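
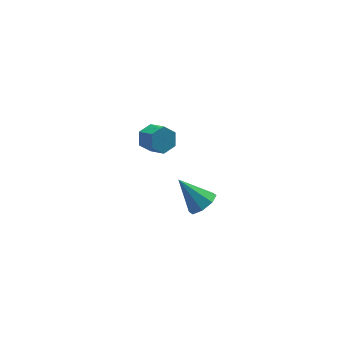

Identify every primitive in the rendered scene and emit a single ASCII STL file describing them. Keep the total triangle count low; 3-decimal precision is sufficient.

solid 
facet normal -0.337 0.777 -0.532
outer loop
vertex 0.792 3.953 -4.749
vertex 0.235 4.084 -4.204
vertex 0.94 4.434 -4.14
endloop
endfacet
facet normal 0.923 0.160 -0.351
outer loop
vertex 0.792 3.953 -4.749
vertex 0.94 4.434 -4.14
vertex 1.203 3.005 -4.1
endloop
endfacet
facet normal 0.923 0.160 -0.351
outer loop
vertex 1.203 3.005 -4.1
vertex 0.94 4.434 -4.14
vertex 1.351 3.486 -3.491
endloop
endfacet
facet normal 0.336 -0.777 0.532
outer loop
vertex 1.203 3.005 -4.1
vertex 1.351 3.486 -3.491
vertex 0.645 3.136 -3.556
endloop
endfacet
facet normal -0.337 0.777 -0.532
outer loop
vertex 0.94 4.434 -4.14
vertex 0.235 4.084 -4.204
vertex 0.383 4.565 -3.595
endloop
endfacet
facet normal 0.624 0.607 0.492
outer loop
vertex 0.94 4.434 -4.14
vertex 0.383 4.565 -3.595
vertex 1.351 3.486 -3.491
endloop
endfacet
facet normal 0.623 0.607 0.493
outer loop
vertex 1.351 3.486 -3.491
vertex 0.383 4.565 -3.595
vertex 0.793 3.617 -2.947
endloop
endfacet
facet normal 0.336 -0.777 0.532
outer loop
vertex 1.351 3.486 -3.491
vertex 0.793 3.617 -2.947
vertex 0.645 3.136 -3.556
endloop
endfacet
facet normal -0.336 0.777 -0.532
outer loop
vertex 0.383 4.565 -3.595
vertex 0.235 4.084 -4.204
vertex -0.323 4.215 -3.66
endloop
endfacet
facet normal -0.299 0.447 0.843
outer loop
vertex 0.383 4.565 -3.595
vertex -0.323 4.215 -3.66
vertex 0.793 3.617 -2.947
endloop
endfacet
facet normal -0.299 0.448 0.843
outer loop
vertex 0.793 3.617 -2.947
vertex -0.323 4.215 -3.66
vertex 0.088 3.267 -3.011
endloop
endfacet
facet normal 0.337 -0.777 0.532
outer loop
vertex 0.793 3.617 -2.947
vertex 0.088 3.267 -3.011
vertex 0.645 3.136 -3.556
endloop
endfacet
facet normal -0.336 0.777 -0.532
outer loop
vertex -0.323 4.215 -3.66
vertex 0.235 4.084 -4.204
vertex -0.471 3.734 -4.269
endloop
endfacet
facet normal -0.923 -0.160 0.351
outer loop
vertex -0.323 4.215 -3.66
vertex -0.471 3.734 -4.269
vertex 0.088 3.267 -3.011
endloop
endfacet
facet normal -0.923 -0.160 0.351
outer loop
vertex 0.088 3.267 -3.011
vertex -0.471 3.734 -4.269
vertex -0.06 2.786 -3.62
endloop
endfacet
facet normal 0.337 -0.777 0.532
outer loop
vertex 0.088 3.267 -3.011
vertex -0.06 2.786 -3.62
vertex 0.645 3.136 -3.556
endloop
endfacet
facet normal -0.336 0.777 -0.532
outer loop
vertex -0.471 3.734 -4.269
vertex 0.235 4.084 -4.204
vertex 0.087 3.603 -4.813
endloop
endfacet
facet normal -0.623 -0.607 -0.493
outer loop
vertex -0.471 3.734 -4.269
vertex 0.087 3.603 -4.813
vertex -0.06 2.786 -3.62
endloop
endfacet
facet normal -0.624 -0.607 -0.492
outer loop
vertex -0.06 2.786 -3.62
vertex 0.087 3.603 -4.813
vertex 0.497 2.655 -4.165
endloop
endfacet
facet normal 0.337 -0.777 0.532
outer loop
vertex -0.06 2.786 -3.62
vertex 0.497 2.655 -4.165
vertex 0.645 3.136 -3.556
endloop
endfacet
facet normal -0.337 0.777 -0.532
outer loop
vertex 0.087 3.603 -4.813
vertex 0.235 4.084 -4.204
vertex 0.792 3.953 -4.749
endloop
endfacet
facet normal 0.299 -0.447 -0.843
outer loop
vertex 0.087 3.603 -4.813
vertex 0.792 3.953 -4.749
vertex 0.497 2.655 -4.165
endloop
endfacet
facet normal 0.299 -0.447 -0.843
outer loop
vertex 0.497 2.655 -4.165
vertex 0.792 3.953 -4.749
vertex 1.203 3.005 -4.1
endloop
endfacet
facet normal 0.336 -0.777 0.532
outer loop
vertex 0.497 2.655 -4.165
vertex 1.203 3.005 -4.1
vertex 0.645 3.136 -3.556
endloop
endfacet
facet normal 0.505 -0.484 -0.714
outer loop
vertex 1.402 -2.335 -2.392
vertex 0.759 -2.83 -2.511
vertex 1.004 -2.113 -2.824
endloop
endfacet
facet normal 0.346 0.925 0.156
outer loop
vertex 1.402 -2.335 -2.392
vertex 1.004 -2.113 -2.824
vertex -0.159 -1.95 -1.209
endloop
endfacet
facet normal 0.504 -0.484 -0.715
outer loop
vertex 1.004 -2.113 -2.824
vertex 0.759 -2.83 -2.511
vertex 0.462 -2.311 -3.072
endloop
endfacet
facet normal -0.226 0.940 -0.257
outer loop
vertex 1.004 -2.113 -2.824
vertex 0.462 -2.311 -3.072
vertex -0.159 -1.95 -1.209
endloop
endfacet
facet normal 0.504 -0.484 -0.715
outer loop
vertex 0.462 -2.311 -3.072
vertex 0.759 -2.83 -2.511
vertex 0.095 -2.813 -2.991
endloop
endfacet
facet normal -0.780 0.512 -0.359
outer loop
vertex 0.462 -2.311 -3.072
vertex 0.095 -2.813 -2.991
vertex -0.159 -1.95 -1.209
endloop
endfacet
facet normal 0.504 -0.485 -0.715
outer loop
vertex 0.095 -2.813 -2.991
vertex 0.759 -2.83 -2.511
vertex 0.116 -3.325 -2.629
endloop
endfacet
facet normal -0.990 -0.105 -0.091
outer loop
vertex 0.095 -2.813 -2.991
vertex 0.116 -3.325 -2.629
vertex -0.159 -1.95 -1.209
endloop
endfacet
facet normal 0.504 -0.484 -0.716
outer loop
vertex 0.116 -3.325 -2.629
vertex 0.759 -2.83 -2.511
vertex 0.514 -3.548 -2.198
endloop
endfacet
facet normal -0.735 -0.553 0.393
outer loop
vertex 0.116 -3.325 -2.629
vertex 0.514 -3.548 -2.198
vertex -0.159 -1.95 -1.209
endloop
endfacet
facet normal 0.504 -0.484 -0.715
outer loop
vertex 0.514 -3.548 -2.198
vertex 0.759 -2.83 -2.511
vertex 1.056 -3.35 -1.95
endloop
endfacet
facet normal -0.162 -0.568 0.807
outer loop
vertex 0.514 -3.548 -2.198
vertex 1.056 -3.35 -1.95
vertex -0.159 -1.95 -1.209
endloop
endfacet
facet normal 0.504 -0.484 -0.715
outer loop
vertex 1.056 -3.35 -1.95
vertex 0.759 -2.83 -2.511
vertex 1.423 -2.848 -2.031
endloop
endfacet
facet normal 0.393 -0.140 0.909
outer loop
vertex 1.056 -3.35 -1.95
vertex 1.423 -2.848 -2.031
vertex -0.159 -1.95 -1.209
endloop
endfacet
facet normal 0.504 -0.483 -0.716
outer loop
vertex 1.423 -2.848 -2.031
vertex 0.759 -2.83 -2.511
vertex 1.402 -2.335 -2.392
endloop
endfacet
facet normal 0.603 0.476 0.641
outer loop
vertex 1.423 -2.848 -2.031
vertex 1.402 -2.335 -2.392
vertex -0.159 -1.95 -1.209
endloop
endfacet

endsolid


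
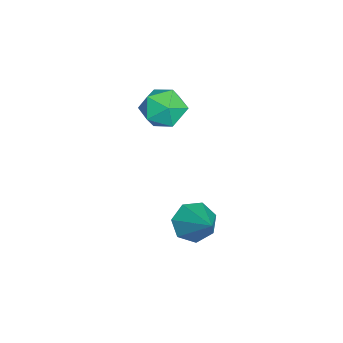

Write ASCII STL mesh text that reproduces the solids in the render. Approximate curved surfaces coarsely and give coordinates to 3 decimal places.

solid 
facet normal -0.451 0.764 0.461
outer loop
vertex -2.394 1.286 3.03
vertex -3.412 0.748 2.926
vertex -2.757 0.57 3.863
endloop
endfacet
facet normal 0.221 0.690 0.689
outer loop
vertex -2.394 1.286 3.03
vertex -2.757 0.57 3.863
vertex -1.65 0.552 3.526
endloop
endfacet
facet normal 0.653 0.747 0.125
outer loop
vertex -2.394 1.286 3.03
vertex -1.65 0.552 3.526
vertex -1.622 0.719 2.382
endloop
endfacet
facet normal 0.249 0.856 -0.452
outer loop
vertex -2.394 1.286 3.03
vertex -1.622 0.719 2.382
vertex -2.711 0.84 2.011
endloop
endfacet
facet normal -0.433 0.867 -0.245
outer loop
vertex -2.394 1.286 3.03
vertex -2.711 0.84 2.011
vertex -3.412 0.748 2.926
endloop
endfacet
facet normal 0.292 0.031 0.956
outer loop
vertex -1.65 0.552 3.526
vertex -2.757 0.57 3.863
vertex -2.209 -0.44 3.729
endloop
endfacet
facet normal -0.796 0.152 0.586
outer loop
vertex -2.757 0.57 3.863
vertex -3.412 0.748 2.926
vertex -3.298 -0.319 3.358
endloop
endfacet
facet normal -0.768 0.319 -0.556
outer loop
vertex -3.412 0.748 2.926
vertex -2.711 0.84 2.011
vertex -3.27 -0.152 2.214
endloop
endfacet
facet normal 0.337 0.301 -0.892
outer loop
vertex -2.711 0.84 2.011
vertex -1.622 0.719 2.382
vertex -2.163 -0.17 1.877
endloop
endfacet
facet normal 0.992 0.123 0.042
outer loop
vertex -1.622 0.719 2.382
vertex -1.65 0.552 3.526
vertex -1.508 -0.348 2.814
endloop
endfacet
facet normal -0.249 -0.856 0.452
outer loop
vertex -2.526 -0.886 2.71
vertex -2.209 -0.44 3.729
vertex -3.298 -0.319 3.358
endloop
endfacet
facet normal -0.653 -0.747 -0.125
outer loop
vertex -2.526 -0.886 2.71
vertex -3.298 -0.319 3.358
vertex -3.27 -0.152 2.214
endloop
endfacet
facet normal -0.221 -0.690 -0.689
outer loop
vertex -2.526 -0.886 2.71
vertex -3.27 -0.152 2.214
vertex -2.163 -0.17 1.877
endloop
endfacet
facet normal 0.451 -0.764 -0.461
outer loop
vertex -2.526 -0.886 2.71
vertex -2.163 -0.17 1.877
vertex -1.508 -0.348 2.814
endloop
endfacet
facet normal 0.433 -0.867 0.245
outer loop
vertex -2.526 -0.886 2.71
vertex -1.508 -0.348 2.814
vertex -2.209 -0.44 3.729
endloop
endfacet
facet normal -0.337 -0.301 0.892
outer loop
vertex -3.298 -0.319 3.358
vertex -2.209 -0.44 3.729
vertex -2.757 0.57 3.863
endloop
endfacet
facet normal -0.992 -0.123 -0.042
outer loop
vertex -3.27 -0.152 2.214
vertex -3.298 -0.319 3.358
vertex -3.412 0.748 2.926
endloop
endfacet
facet normal -0.292 -0.031 -0.956
outer loop
vertex -2.163 -0.17 1.877
vertex -3.27 -0.152 2.214
vertex -2.711 0.84 2.011
endloop
endfacet
facet normal 0.796 -0.152 -0.586
outer loop
vertex -1.508 -0.348 2.814
vertex -2.163 -0.17 1.877
vertex -1.622 0.719 2.382
endloop
endfacet
facet normal 0.768 -0.319 0.556
outer loop
vertex -2.209 -0.44 3.729
vertex -1.508 -0.348 2.814
vertex -1.65 0.552 3.526
endloop
endfacet
facet normal -0.693 -0.444 -0.568
outer loop
vertex 0.873 1.269 -2.758
vertex 0.142 1.884 -2.346
vertex 0.728 2.048 -3.19
endloop
endfacet
facet normal 0.924 -0.039 -0.380
outer loop
vertex 0.873 1.269 -2.758
vertex 0.728 2.048 -3.19
vertex 1.598 2.816 -1.154
endloop
endfacet
facet normal -0.694 -0.443 -0.568
outer loop
vertex 0.728 2.048 -3.19
vertex 0.142 1.884 -2.346
vertex 0.142 2.704 -2.986
endloop
endfacet
facet normal 0.568 0.660 -0.492
outer loop
vertex 0.728 2.048 -3.19
vertex 0.142 2.704 -2.986
vertex 1.598 2.816 -1.154
endloop
endfacet
facet normal -0.693 -0.444 -0.569
outer loop
vertex 0.142 2.704 -2.986
vertex 0.142 1.884 -2.346
vertex -0.444 2.741 -2.301
endloop
endfacet
facet normal -0.004 0.998 -0.058
outer loop
vertex 0.142 2.704 -2.986
vertex -0.444 2.741 -2.301
vertex 1.598 2.816 -1.154
endloop
endfacet
facet normal -0.693 -0.444 -0.568
outer loop
vertex -0.444 2.741 -2.301
vertex 0.142 1.884 -2.346
vertex -0.588 2.134 -1.65
endloop
endfacet
facet normal -0.359 0.721 0.593
outer loop
vertex -0.444 2.741 -2.301
vertex -0.588 2.134 -1.65
vertex 1.598 2.816 -1.154
endloop
endfacet
facet normal -0.693 -0.444 -0.568
outer loop
vertex -0.588 2.134 -1.65
vertex 0.142 1.884 -2.346
vertex -0.182 1.338 -1.523
endloop
endfacet
facet normal -0.232 0.037 0.972
outer loop
vertex -0.588 2.134 -1.65
vertex -0.182 1.338 -1.523
vertex 1.598 2.816 -1.154
endloop
endfacet
facet normal -0.693 -0.444 -0.568
outer loop
vertex -0.182 1.338 -1.523
vertex 0.142 1.884 -2.346
vertex 0.468 0.953 -2.016
endloop
endfacet
facet normal 0.283 -0.539 0.794
outer loop
vertex -0.182 1.338 -1.523
vertex 0.468 0.953 -2.016
vertex 1.598 2.816 -1.154
endloop
endfacet
facet normal -0.693 -0.444 -0.568
outer loop
vertex 0.468 0.953 -2.016
vertex 0.142 1.884 -2.346
vertex 0.873 1.269 -2.758
endloop
endfacet
facet normal 0.797 -0.572 0.192
outer loop
vertex 0.468 0.953 -2.016
vertex 0.873 1.269 -2.758
vertex 1.598 2.816 -1.154
endloop
endfacet

endsolid


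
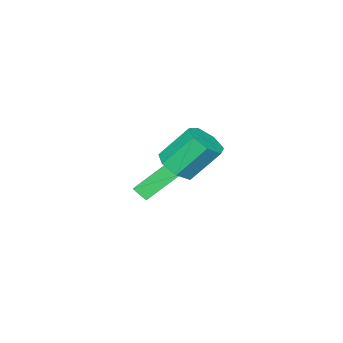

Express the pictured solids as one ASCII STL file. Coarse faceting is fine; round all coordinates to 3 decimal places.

solid 
facet normal -0.633 0.413 0.654
outer loop
vertex -3.511 -0.326 0.272
vertex -2.485 0.377 0.821
vertex -3.65 0.281 -0.246
endloop
endfacet
facet normal -0.754 -0.518 -0.404
outer loop
vertex -2.395 -0.537 -1.541
vertex -3.511 -0.326 0.272
vertex -3.65 0.281 -0.246
endloop
endfacet
facet normal -0.633 0.413 0.654
outer loop
vertex -3.65 0.281 -0.246
vertex -2.485 0.377 0.821
vertex -2.623 0.984 0.304
endloop
endfacet
facet normal -0.171 0.750 -0.639
outer loop
vertex -2.623 0.984 0.304
vertex -2.395 -0.537 -1.541
vertex -3.65 0.281 -0.246
endloop
endfacet
facet normal 0.171 -0.749 0.639
outer loop
vertex -3.511 -0.326 0.272
vertex -1.23 -0.441 -0.474
vertex -2.485 0.377 0.821
endloop
endfacet
facet normal -0.755 -0.516 -0.405
outer loop
vertex -2.257 -1.144 -1.024
vertex -3.511 -0.326 0.272
vertex -2.395 -0.537 -1.541
endloop
endfacet
facet normal 0.171 -0.750 0.639
outer loop
vertex -2.257 -1.144 -1.024
vertex -1.23 -0.441 -0.474
vertex -3.511 -0.326 0.272
endloop
endfacet
facet normal 0.755 0.516 0.405
outer loop
vertex -2.485 0.377 0.821
vertex -1.23 -0.441 -0.474
vertex -2.623 0.984 0.304
endloop
endfacet
facet normal -0.172 0.750 -0.639
outer loop
vertex -1.369 0.166 -0.992
vertex -2.395 -0.537 -1.541
vertex -2.623 0.984 0.304
endloop
endfacet
facet normal 0.755 0.517 0.404
outer loop
vertex -2.623 0.984 0.304
vertex -1.23 -0.441 -0.474
vertex -1.369 0.166 -0.992
endloop
endfacet
facet normal 0.633 -0.413 -0.654
outer loop
vertex -1.369 0.166 -0.992
vertex -2.257 -1.144 -1.024
vertex -2.395 -0.537 -1.541
endloop
endfacet
facet normal 0.633 -0.413 -0.654
outer loop
vertex -1.23 -0.441 -0.474
vertex -2.257 -1.144 -1.024
vertex -1.369 0.166 -0.992
endloop
endfacet
facet normal 0.425 -0.473 -0.772
outer loop
vertex 1.538 3.512 3.648
vertex 0.773 3.563 3.196
vertex 1.448 4.143 3.212
endloop
endfacet
facet normal 0.898 0.330 0.292
outer loop
vertex 1.538 3.512 3.648
vertex 1.448 4.143 3.212
vertex 0.752 4.386 5.076
endloop
endfacet
facet normal 0.898 0.330 0.292
outer loop
vertex 0.752 4.386 5.076
vertex 1.448 4.143 3.212
vertex 0.662 5.017 4.641
endloop
endfacet
facet normal -0.425 0.472 0.772
outer loop
vertex 0.752 4.386 5.076
vertex 0.662 5.017 4.641
vertex -0.013 4.437 4.624
endloop
endfacet
facet normal 0.425 -0.473 -0.772
outer loop
vertex 1.448 4.143 3.212
vertex 0.773 3.563 3.196
vertex 0.85 4.337 2.764
endloop
endfacet
facet normal 0.468 0.845 -0.259
outer loop
vertex 1.448 4.143 3.212
vertex 0.85 4.337 2.764
vertex 0.662 5.017 4.641
endloop
endfacet
facet normal 0.470 0.844 -0.259
outer loop
vertex 0.662 5.017 4.641
vertex 0.85 4.337 2.764
vertex 0.064 5.212 4.192
endloop
endfacet
facet normal -0.425 0.473 0.772
outer loop
vertex 0.662 5.017 4.641
vertex 0.064 5.212 4.192
vertex -0.013 4.437 4.624
endloop
endfacet
facet normal 0.425 -0.473 -0.772
outer loop
vertex 0.85 4.337 2.764
vertex 0.773 3.563 3.196
vertex 0.194 3.949 2.641
endloop
endfacet
facet normal -0.313 0.724 -0.615
outer loop
vertex 0.85 4.337 2.764
vertex 0.194 3.949 2.641
vertex 0.064 5.212 4.192
endloop
endfacet
facet normal -0.314 0.723 -0.615
outer loop
vertex 0.064 5.212 4.192
vertex 0.194 3.949 2.641
vertex -0.592 4.823 4.069
endloop
endfacet
facet normal -0.425 0.473 0.772
outer loop
vertex 0.064 5.212 4.192
vertex -0.592 4.823 4.069
vertex -0.013 4.437 4.624
endloop
endfacet
facet normal 0.425 -0.473 -0.772
outer loop
vertex 0.194 3.949 2.641
vertex 0.773 3.563 3.196
vertex -0.026 3.27 2.936
endloop
endfacet
facet normal -0.859 0.058 -0.508
outer loop
vertex 0.194 3.949 2.641
vertex -0.026 3.27 2.936
vertex -0.592 4.823 4.069
endloop
endfacet
facet normal -0.859 0.058 -0.508
outer loop
vertex -0.592 4.823 4.069
vertex -0.026 3.27 2.936
vertex -0.812 4.144 4.364
endloop
endfacet
facet normal -0.425 0.473 0.772
outer loop
vertex -0.592 4.823 4.069
vertex -0.812 4.144 4.364
vertex -0.013 4.437 4.624
endloop
endfacet
facet normal 0.424 -0.472 -0.773
outer loop
vertex -0.026 3.27 2.936
vertex 0.773 3.563 3.196
vertex 0.356 2.811 3.426
endloop
endfacet
facet normal -0.759 -0.651 -0.019
outer loop
vertex -0.026 3.27 2.936
vertex 0.356 2.811 3.426
vertex -0.812 4.144 4.364
endloop
endfacet
facet normal -0.759 -0.651 -0.019
outer loop
vertex -0.812 4.144 4.364
vertex 0.356 2.811 3.426
vertex -0.43 3.685 4.855
endloop
endfacet
facet normal -0.425 0.473 0.772
outer loop
vertex -0.812 4.144 4.364
vertex -0.43 3.685 4.855
vertex -0.013 4.437 4.624
endloop
endfacet
facet normal 0.425 -0.472 -0.772
outer loop
vertex 0.356 2.811 3.426
vertex 0.773 3.563 3.196
vertex 1.052 2.919 3.743
endloop
endfacet
facet normal -0.086 -0.870 0.485
outer loop
vertex 0.356 2.811 3.426
vertex 1.052 2.919 3.743
vertex -0.43 3.685 4.855
endloop
endfacet
facet normal -0.086 -0.870 0.485
outer loop
vertex -0.43 3.685 4.855
vertex 1.052 2.919 3.743
vertex 0.266 3.793 5.172
endloop
endfacet
facet normal -0.425 0.473 0.772
outer loop
vertex -0.43 3.685 4.855
vertex 0.266 3.793 5.172
vertex -0.013 4.437 4.624
endloop
endfacet
facet normal 0.425 -0.472 -0.772
outer loop
vertex 1.052 2.919 3.743
vertex 0.773 3.563 3.196
vertex 1.538 3.512 3.648
endloop
endfacet
facet normal 0.651 -0.434 0.623
outer loop
vertex 1.052 2.919 3.743
vertex 1.538 3.512 3.648
vertex 0.266 3.793 5.172
endloop
endfacet
facet normal 0.651 -0.433 0.623
outer loop
vertex 0.266 3.793 5.172
vertex 1.538 3.512 3.648
vertex 0.752 4.386 5.076
endloop
endfacet
facet normal -0.425 0.473 0.772
outer loop
vertex 0.266 3.793 5.172
vertex 0.752 4.386 5.076
vertex -0.013 4.437 4.624
endloop
endfacet

endsolid


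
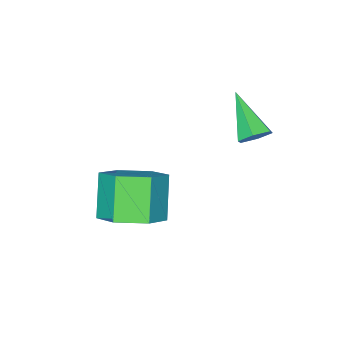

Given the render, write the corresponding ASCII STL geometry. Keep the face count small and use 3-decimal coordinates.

solid 
facet normal 0.434 0.411 -0.802
outer loop
vertex -0.043 -3.604 -1.532
vertex -0.697 -2.972 -1.562
vertex 0.059 -2.823 -1.077
endloop
endfacet
facet normal 0.894 -0.306 0.326
outer loop
vertex -0.043 -3.604 -1.532
vertex 0.059 -2.823 -1.077
vertex -0.649 -4.18 -0.409
endloop
endfacet
facet normal 0.894 -0.306 0.326
outer loop
vertex -0.649 -4.18 -0.409
vertex 0.059 -2.823 -1.077
vertex -0.547 -3.398 0.046
endloop
endfacet
facet normal -0.432 -0.411 0.803
outer loop
vertex -0.649 -4.18 -0.409
vertex -0.547 -3.398 0.046
vertex -1.303 -3.548 -0.438
endloop
endfacet
facet normal 0.433 0.412 -0.802
outer loop
vertex 0.059 -2.823 -1.077
vertex -0.697 -2.972 -1.562
vertex -0.596 -2.191 -1.106
endloop
endfacet
facet normal 0.544 0.591 0.596
outer loop
vertex 0.059 -2.823 -1.077
vertex -0.596 -2.191 -1.106
vertex -0.547 -3.398 0.046
endloop
endfacet
facet normal 0.544 0.591 0.596
outer loop
vertex -0.547 -3.398 0.046
vertex -0.596 -2.191 -1.106
vertex -1.201 -2.766 0.017
endloop
endfacet
facet normal -0.432 -0.411 0.803
outer loop
vertex -0.547 -3.398 0.046
vertex -1.201 -2.766 0.017
vertex -1.303 -3.548 -0.438
endloop
endfacet
facet normal 0.434 0.412 -0.801
outer loop
vertex -0.596 -2.191 -1.106
vertex -0.697 -2.972 -1.562
vertex -1.351 -2.34 -1.591
endloop
endfacet
facet normal -0.351 0.897 0.270
outer loop
vertex -0.596 -2.191 -1.106
vertex -1.351 -2.34 -1.591
vertex -1.201 -2.766 0.017
endloop
endfacet
facet normal -0.351 0.896 0.270
outer loop
vertex -1.201 -2.766 0.017
vertex -1.351 -2.34 -1.591
vertex -1.957 -2.916 -0.468
endloop
endfacet
facet normal -0.433 -0.410 0.802
outer loop
vertex -1.201 -2.766 0.017
vertex -1.957 -2.916 -0.468
vertex -1.303 -3.548 -0.438
endloop
endfacet
facet normal 0.432 0.411 -0.803
outer loop
vertex -1.351 -2.34 -1.591
vertex -0.697 -2.972 -1.562
vertex -1.453 -3.122 -2.046
endloop
endfacet
facet normal -0.895 0.306 -0.326
outer loop
vertex -1.351 -2.34 -1.591
vertex -1.453 -3.122 -2.046
vertex -1.957 -2.916 -0.468
endloop
endfacet
facet normal -0.894 0.307 -0.326
outer loop
vertex -1.957 -2.916 -0.468
vertex -1.453 -3.122 -2.046
vertex -2.059 -3.697 -0.923
endloop
endfacet
facet normal -0.434 -0.411 0.802
outer loop
vertex -1.957 -2.916 -0.468
vertex -2.059 -3.697 -0.923
vertex -1.303 -3.548 -0.438
endloop
endfacet
facet normal 0.432 0.411 -0.803
outer loop
vertex -1.453 -3.122 -2.046
vertex -0.697 -2.972 -1.562
vertex -0.799 -3.754 -2.017
endloop
endfacet
facet normal -0.544 -0.590 -0.596
outer loop
vertex -1.453 -3.122 -2.046
vertex -0.799 -3.754 -2.017
vertex -2.059 -3.697 -0.923
endloop
endfacet
facet normal -0.544 -0.591 -0.596
outer loop
vertex -2.059 -3.697 -0.923
vertex -0.799 -3.754 -2.017
vertex -1.404 -4.329 -0.894
endloop
endfacet
facet normal -0.433 -0.412 0.802
outer loop
vertex -2.059 -3.697 -0.923
vertex -1.404 -4.329 -0.894
vertex -1.303 -3.548 -0.438
endloop
endfacet
facet normal 0.433 0.410 -0.802
outer loop
vertex -0.799 -3.754 -2.017
vertex -0.697 -2.972 -1.562
vertex -0.043 -3.604 -1.532
endloop
endfacet
facet normal 0.351 -0.897 -0.270
outer loop
vertex -0.799 -3.754 -2.017
vertex -0.043 -3.604 -1.532
vertex -1.404 -4.329 -0.894
endloop
endfacet
facet normal 0.351 -0.897 -0.271
outer loop
vertex -1.404 -4.329 -0.894
vertex -0.043 -3.604 -1.532
vertex -0.649 -4.18 -0.409
endloop
endfacet
facet normal -0.434 -0.412 0.801
outer loop
vertex -1.404 -4.329 -0.894
vertex -0.649 -4.18 -0.409
vertex -1.303 -3.548 -0.438
endloop
endfacet
facet normal 0.259 0.759 -0.598
outer loop
vertex -3.481 -1.43 1.202
vertex -3.776 -1.621 0.832
vertex -3.97 -1.29 1.168
endloop
endfacet
facet normal 0.036 0.352 0.935
outer loop
vertex -3.481 -1.43 1.202
vertex -3.97 -1.29 1.168
vertex -4.164 -2.759 1.728
endloop
endfacet
facet normal 0.259 0.759 -0.598
outer loop
vertex -3.97 -1.29 1.168
vertex -3.776 -1.621 0.832
vertex -4.265 -1.481 0.798
endloop
endfacet
facet normal -0.815 0.297 0.497
outer loop
vertex -3.97 -1.29 1.168
vertex -4.265 -1.481 0.798
vertex -4.164 -2.759 1.728
endloop
endfacet
facet normal 0.259 0.759 -0.597
outer loop
vertex -4.265 -1.481 0.798
vertex -3.776 -1.621 0.832
vertex -4.07 -1.812 0.462
endloop
endfacet
facet normal -0.924 -0.270 -0.270
outer loop
vertex -4.265 -1.481 0.798
vertex -4.07 -1.812 0.462
vertex -4.164 -2.759 1.728
endloop
endfacet
facet normal 0.259 0.759 -0.597
outer loop
vertex -4.07 -1.812 0.462
vertex -3.776 -1.621 0.832
vertex -3.581 -1.952 0.496
endloop
endfacet
facet normal -0.182 -0.781 -0.598
outer loop
vertex -4.07 -1.812 0.462
vertex -3.581 -1.952 0.496
vertex -4.164 -2.759 1.728
endloop
endfacet
facet normal 0.259 0.759 -0.597
outer loop
vertex -3.581 -1.952 0.496
vertex -3.776 -1.621 0.832
vertex -3.287 -1.761 0.866
endloop
endfacet
facet normal 0.670 -0.725 -0.158
outer loop
vertex -3.581 -1.952 0.496
vertex -3.287 -1.761 0.866
vertex -4.164 -2.759 1.728
endloop
endfacet
facet normal 0.259 0.759 -0.598
outer loop
vertex -3.287 -1.761 0.866
vertex -3.776 -1.621 0.832
vertex -3.481 -1.43 1.202
endloop
endfacet
facet normal 0.778 -0.160 0.607
outer loop
vertex -3.287 -1.761 0.866
vertex -3.481 -1.43 1.202
vertex -4.164 -2.759 1.728
endloop
endfacet

endsolid


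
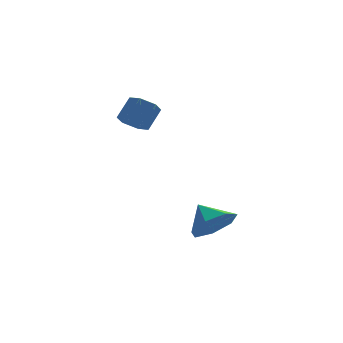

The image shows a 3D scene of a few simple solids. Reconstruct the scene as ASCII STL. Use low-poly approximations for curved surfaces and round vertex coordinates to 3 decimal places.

solid 
facet normal -0.511 -0.418 -0.751
outer loop
vertex 1.91 2.345 0.508
vertex 1.649 1.938 0.912
vertex 1.368 2.49 0.796
endloop
endfacet
facet normal -0.019 0.878 -0.478
outer loop
vertex 1.91 2.345 0.508
vertex 1.368 2.49 0.796
vertex 2.452 2.789 1.303
endloop
endfacet
facet normal -0.019 0.878 -0.478
outer loop
vertex 2.452 2.789 1.303
vertex 1.368 2.49 0.796
vertex 1.91 2.934 1.591
endloop
endfacet
facet normal 0.511 0.419 0.751
outer loop
vertex 2.452 2.789 1.303
vertex 1.91 2.934 1.591
vertex 2.191 2.382 1.708
endloop
endfacet
facet normal -0.512 -0.418 -0.751
outer loop
vertex 1.368 2.49 0.796
vertex 1.649 1.938 0.912
vertex 1.108 2.083 1.2
endloop
endfacet
facet normal -0.754 0.638 0.158
outer loop
vertex 1.368 2.49 0.796
vertex 1.108 2.083 1.2
vertex 1.91 2.934 1.591
endloop
endfacet
facet normal -0.754 0.638 0.157
outer loop
vertex 1.91 2.934 1.591
vertex 1.108 2.083 1.2
vertex 1.65 2.527 1.996
endloop
endfacet
facet normal 0.512 0.419 0.750
outer loop
vertex 1.91 2.934 1.591
vertex 1.65 2.527 1.996
vertex 2.191 2.382 1.708
endloop
endfacet
facet normal -0.512 -0.419 -0.750
outer loop
vertex 1.108 2.083 1.2
vertex 1.649 1.938 0.912
vertex 1.388 1.531 1.317
endloop
endfacet
facet normal -0.736 -0.239 0.634
outer loop
vertex 1.108 2.083 1.2
vertex 1.388 1.531 1.317
vertex 1.65 2.527 1.996
endloop
endfacet
facet normal -0.735 -0.239 0.635
outer loop
vertex 1.65 2.527 1.996
vertex 1.388 1.531 1.317
vertex 1.93 1.975 2.112
endloop
endfacet
facet normal 0.512 0.417 0.751
outer loop
vertex 1.65 2.527 1.996
vertex 1.93 1.975 2.112
vertex 2.191 2.382 1.708
endloop
endfacet
facet normal -0.511 -0.419 -0.751
outer loop
vertex 1.388 1.531 1.317
vertex 1.649 1.938 0.912
vertex 1.93 1.386 1.029
endloop
endfacet
facet normal 0.019 -0.878 0.478
outer loop
vertex 1.388 1.531 1.317
vertex 1.93 1.386 1.029
vertex 1.93 1.975 2.112
endloop
endfacet
facet normal 0.019 -0.878 0.478
outer loop
vertex 1.93 1.975 2.112
vertex 1.93 1.386 1.029
vertex 2.472 1.83 1.824
endloop
endfacet
facet normal 0.511 0.418 0.751
outer loop
vertex 1.93 1.975 2.112
vertex 2.472 1.83 1.824
vertex 2.191 2.382 1.708
endloop
endfacet
facet normal -0.512 -0.419 -0.750
outer loop
vertex 1.93 1.386 1.029
vertex 1.649 1.938 0.912
vertex 2.19 1.793 0.624
endloop
endfacet
facet normal 0.754 -0.638 -0.157
outer loop
vertex 1.93 1.386 1.029
vertex 2.19 1.793 0.624
vertex 2.472 1.83 1.824
endloop
endfacet
facet normal 0.754 -0.638 -0.157
outer loop
vertex 2.472 1.83 1.824
vertex 2.19 1.793 0.624
vertex 2.732 2.237 1.42
endloop
endfacet
facet normal 0.512 0.418 0.751
outer loop
vertex 2.472 1.83 1.824
vertex 2.732 2.237 1.42
vertex 2.191 2.382 1.708
endloop
endfacet
facet normal -0.512 -0.417 -0.751
outer loop
vertex 2.19 1.793 0.624
vertex 1.649 1.938 0.912
vertex 1.91 2.345 0.508
endloop
endfacet
facet normal 0.735 0.240 -0.634
outer loop
vertex 2.19 1.793 0.624
vertex 1.91 2.345 0.508
vertex 2.732 2.237 1.42
endloop
endfacet
facet normal 0.735 0.238 -0.634
outer loop
vertex 2.732 2.237 1.42
vertex 1.91 2.345 0.508
vertex 2.452 2.789 1.303
endloop
endfacet
facet normal 0.512 0.419 0.750
outer loop
vertex 2.732 2.237 1.42
vertex 2.452 2.789 1.303
vertex 2.191 2.382 1.708
endloop
endfacet
facet normal 0.360 -0.702 -0.615
outer loop
vertex 4.837 -0.906 -2.664
vertex 4.005 -0.95 -3.101
vertex 4.742 -0.4 -3.297
endloop
endfacet
facet normal 0.529 0.700 0.480
outer loop
vertex 4.837 -0.906 -2.664
vertex 4.742 -0.4 -3.297
vertex 3.595 -0.15 -2.399
endloop
endfacet
facet normal 0.360 -0.701 -0.615
outer loop
vertex 4.742 -0.4 -3.297
vertex 4.005 -0.95 -3.101
vertex 4.092 -0.308 -3.782
endloop
endfacet
facet normal 0.176 0.983 -0.049
outer loop
vertex 4.742 -0.4 -3.297
vertex 4.092 -0.308 -3.782
vertex 3.595 -0.15 -2.399
endloop
endfacet
facet normal 0.360 -0.701 -0.615
outer loop
vertex 4.092 -0.308 -3.782
vertex 4.005 -0.95 -3.101
vertex 3.377 -0.699 -3.754
endloop
endfacet
facet normal -0.471 0.842 -0.265
outer loop
vertex 4.092 -0.308 -3.782
vertex 3.377 -0.699 -3.754
vertex 3.595 -0.15 -2.399
endloop
endfacet
facet normal 0.360 -0.701 -0.616
outer loop
vertex 3.377 -0.699 -3.754
vertex 4.005 -0.95 -3.101
vertex 3.135 -1.28 -3.234
endloop
endfacet
facet normal -0.925 0.380 -0.005
outer loop
vertex 3.377 -0.699 -3.754
vertex 3.135 -1.28 -3.234
vertex 3.595 -0.15 -2.399
endloop
endfacet
facet normal 0.360 -0.702 -0.615
outer loop
vertex 3.135 -1.28 -3.234
vertex 4.005 -0.95 -3.101
vertex 3.548 -1.611 -2.614
endloop
endfacet
facet normal -0.844 -0.052 0.534
outer loop
vertex 3.135 -1.28 -3.234
vertex 3.548 -1.611 -2.614
vertex 3.595 -0.15 -2.399
endloop
endfacet
facet normal 0.360 -0.702 -0.615
outer loop
vertex 3.548 -1.611 -2.614
vertex 4.005 -0.95 -3.101
vertex 4.305 -1.445 -2.36
endloop
endfacet
facet normal -0.290 -0.130 0.948
outer loop
vertex 3.548 -1.611 -2.614
vertex 4.305 -1.445 -2.36
vertex 3.595 -0.15 -2.399
endloop
endfacet
facet normal 0.360 -0.702 -0.615
outer loop
vertex 4.305 -1.445 -2.36
vertex 4.005 -0.95 -3.101
vertex 4.837 -0.906 -2.664
endloop
endfacet
facet normal 0.322 0.204 0.925
outer loop
vertex 4.305 -1.445 -2.36
vertex 4.837 -0.906 -2.664
vertex 3.595 -0.15 -2.399
endloop
endfacet

endsolid


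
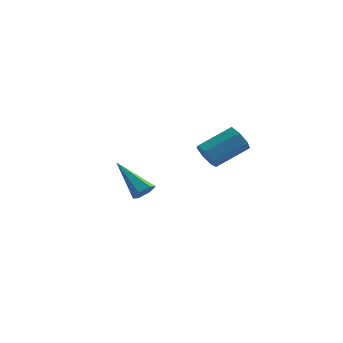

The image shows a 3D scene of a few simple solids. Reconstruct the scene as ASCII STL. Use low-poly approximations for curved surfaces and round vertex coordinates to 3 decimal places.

solid 
facet normal -0.681 -0.575 -0.453
outer loop
vertex 3.545 -1.543 2.454
vertex 3.077 -1.361 2.927
vertex 3.221 -1.057 2.324
endloop
endfacet
facet normal 0.492 0.097 -0.865
outer loop
vertex 3.545 -1.543 2.454
vertex 3.221 -1.057 2.324
vertex 4.731 -0.542 3.241
endloop
endfacet
facet normal 0.492 0.098 -0.865
outer loop
vertex 4.731 -0.542 3.241
vertex 3.221 -1.057 2.324
vertex 4.406 -0.056 3.111
endloop
endfacet
facet normal 0.681 0.576 0.452
outer loop
vertex 4.731 -0.542 3.241
vertex 4.406 -0.056 3.111
vertex 4.263 -0.359 3.713
endloop
endfacet
facet normal -0.681 -0.576 -0.453
outer loop
vertex 3.221 -1.057 2.324
vertex 3.077 -1.361 2.927
vertex 2.788 -0.8 2.648
endloop
endfacet
facet normal -0.117 0.696 -0.709
outer loop
vertex 3.221 -1.057 2.324
vertex 2.788 -0.8 2.648
vertex 4.406 -0.056 3.111
endloop
endfacet
facet normal -0.117 0.695 -0.709
outer loop
vertex 4.406 -0.056 3.111
vertex 2.788 -0.8 2.648
vertex 3.974 0.202 3.435
endloop
endfacet
facet normal 0.682 0.575 0.452
outer loop
vertex 4.406 -0.056 3.111
vertex 3.974 0.202 3.435
vertex 4.263 -0.359 3.713
endloop
endfacet
facet normal -0.681 -0.576 -0.452
outer loop
vertex 2.788 -0.8 2.648
vertex 3.077 -1.361 2.927
vertex 2.573 -0.965 3.182
endloop
endfacet
facet normal -0.638 0.770 -0.019
outer loop
vertex 2.788 -0.8 2.648
vertex 2.573 -0.965 3.182
vertex 3.974 0.202 3.435
endloop
endfacet
facet normal -0.638 0.770 -0.019
outer loop
vertex 3.974 0.202 3.435
vertex 2.573 -0.965 3.182
vertex 3.759 0.037 3.968
endloop
endfacet
facet normal 0.681 0.575 0.453
outer loop
vertex 3.974 0.202 3.435
vertex 3.759 0.037 3.968
vertex 4.263 -0.359 3.713
endloop
endfacet
facet normal -0.681 -0.576 -0.451
outer loop
vertex 2.573 -0.965 3.182
vertex 3.077 -1.361 2.927
vertex 2.738 -1.428 3.524
endloop
endfacet
facet normal -0.678 0.265 0.686
outer loop
vertex 2.573 -0.965 3.182
vertex 2.738 -1.428 3.524
vertex 3.759 0.037 3.968
endloop
endfacet
facet normal -0.679 0.265 0.685
outer loop
vertex 3.759 0.037 3.968
vertex 2.738 -1.428 3.524
vertex 3.923 -0.426 4.31
endloop
endfacet
facet normal 0.681 0.576 0.453
outer loop
vertex 3.759 0.037 3.968
vertex 3.923 -0.426 4.31
vertex 4.263 -0.359 3.713
endloop
endfacet
facet normal -0.682 -0.575 -0.452
outer loop
vertex 2.738 -1.428 3.524
vertex 3.077 -1.361 2.927
vertex 3.158 -1.841 3.416
endloop
endfacet
facet normal -0.208 -0.440 0.874
outer loop
vertex 2.738 -1.428 3.524
vertex 3.158 -1.841 3.416
vertex 3.923 -0.426 4.31
endloop
endfacet
facet normal -0.209 -0.439 0.874
outer loop
vertex 3.923 -0.426 4.31
vertex 3.158 -1.841 3.416
vertex 4.343 -0.839 4.203
endloop
endfacet
facet normal 0.681 0.575 0.453
outer loop
vertex 3.923 -0.426 4.31
vertex 4.343 -0.839 4.203
vertex 4.263 -0.359 3.713
endloop
endfacet
facet normal -0.681 -0.576 -0.452
outer loop
vertex 3.158 -1.841 3.416
vertex 3.077 -1.361 2.927
vertex 3.517 -1.892 2.94
endloop
endfacet
facet normal 0.420 -0.813 0.404
outer loop
vertex 3.158 -1.841 3.416
vertex 3.517 -1.892 2.94
vertex 4.343 -0.839 4.203
endloop
endfacet
facet normal 0.419 -0.813 0.404
outer loop
vertex 4.343 -0.839 4.203
vertex 3.517 -1.892 2.94
vertex 4.703 -0.89 3.727
endloop
endfacet
facet normal 0.681 0.576 0.453
outer loop
vertex 4.343 -0.839 4.203
vertex 4.703 -0.89 3.727
vertex 4.263 -0.359 3.713
endloop
endfacet
facet normal -0.681 -0.576 -0.453
outer loop
vertex 3.517 -1.892 2.94
vertex 3.077 -1.361 2.927
vertex 3.545 -1.543 2.454
endloop
endfacet
facet normal 0.730 -0.574 -0.370
outer loop
vertex 3.517 -1.892 2.94
vertex 3.545 -1.543 2.454
vertex 4.703 -0.89 3.727
endloop
endfacet
facet normal 0.730 -0.575 -0.369
outer loop
vertex 4.703 -0.89 3.727
vertex 3.545 -1.543 2.454
vertex 4.731 -0.542 3.241
endloop
endfacet
facet normal 0.681 0.576 0.452
outer loop
vertex 4.703 -0.89 3.727
vertex 4.731 -0.542 3.241
vertex 4.263 -0.359 3.713
endloop
endfacet
facet normal 0.704 -0.366 -0.609
outer loop
vertex -0.597 3.199 -1.543
vertex -0.933 3.372 -2.035
vertex -0.518 3.762 -1.79
endloop
endfacet
facet normal 0.511 0.284 0.811
outer loop
vertex -0.597 3.199 -1.543
vertex -0.518 3.762 -1.79
vertex -2.467 4.168 -0.705
endloop
endfacet
facet normal 0.703 -0.365 -0.610
outer loop
vertex -0.518 3.762 -1.79
vertex -0.933 3.372 -2.035
vertex -0.854 3.936 -2.281
endloop
endfacet
facet normal 0.279 0.949 0.146
outer loop
vertex -0.518 3.762 -1.79
vertex -0.854 3.936 -2.281
vertex -2.467 4.168 -0.705
endloop
endfacet
facet normal 0.704 -0.365 -0.610
outer loop
vertex -0.854 3.936 -2.281
vertex -0.933 3.372 -2.035
vertex -1.269 3.545 -2.526
endloop
endfacet
facet normal -0.401 0.753 -0.522
outer loop
vertex -0.854 3.936 -2.281
vertex -1.269 3.545 -2.526
vertex -2.467 4.168 -0.705
endloop
endfacet
facet normal 0.703 -0.365 -0.610
outer loop
vertex -1.269 3.545 -2.526
vertex -0.933 3.372 -2.035
vertex -1.348 2.982 -2.28
endloop
endfacet
facet normal -0.847 -0.108 -0.520
outer loop
vertex -1.269 3.545 -2.526
vertex -1.348 2.982 -2.28
vertex -2.467 4.168 -0.705
endloop
endfacet
facet normal 0.704 -0.366 -0.609
outer loop
vertex -1.348 2.982 -2.28
vertex -0.933 3.372 -2.035
vertex -1.012 2.809 -1.788
endloop
endfacet
facet normal -0.614 -0.775 0.147
outer loop
vertex -1.348 2.982 -2.28
vertex -1.012 2.809 -1.788
vertex -2.467 4.168 -0.705
endloop
endfacet
facet normal 0.704 -0.366 -0.609
outer loop
vertex -1.012 2.809 -1.788
vertex -0.933 3.372 -2.035
vertex -0.597 3.199 -1.543
endloop
endfacet
facet normal 0.064 -0.579 0.813
outer loop
vertex -1.012 2.809 -1.788
vertex -0.597 3.199 -1.543
vertex -2.467 4.168 -0.705
endloop
endfacet

endsolid


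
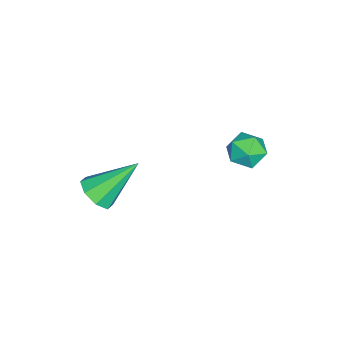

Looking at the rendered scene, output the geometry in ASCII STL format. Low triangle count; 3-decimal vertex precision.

solid 
facet normal 0.345 -0.644 -0.683
outer loop
vertex 2.26 -0.866 -2.586
vertex 1.775 -1.384 -2.343
vertex 1.757 -0.843 -2.862
endloop
endfacet
facet normal 0.201 0.936 -0.288
outer loop
vertex 2.26 -0.866 -2.586
vertex 1.757 -0.843 -2.862
vertex 1.105 -0.136 -1.017
endloop
endfacet
facet normal 0.345 -0.644 -0.683
outer loop
vertex 1.757 -0.843 -2.862
vertex 1.775 -1.384 -2.343
vertex 1.265 -1.137 -2.833
endloop
endfacet
facet normal -0.476 0.752 -0.456
outer loop
vertex 1.757 -0.843 -2.862
vertex 1.265 -1.137 -2.833
vertex 1.105 -0.136 -1.017
endloop
endfacet
facet normal 0.346 -0.643 -0.684
outer loop
vertex 1.265 -1.137 -2.833
vertex 1.775 -1.384 -2.343
vertex 1.072 -1.576 -2.518
endloop
endfacet
facet normal -0.941 0.254 -0.223
outer loop
vertex 1.265 -1.137 -2.833
vertex 1.072 -1.576 -2.518
vertex 1.105 -0.136 -1.017
endloop
endfacet
facet normal 0.346 -0.643 -0.683
outer loop
vertex 1.072 -1.576 -2.518
vertex 1.775 -1.384 -2.343
vertex 1.291 -1.902 -2.1
endloop
endfacet
facet normal -0.923 -0.267 0.276
outer loop
vertex 1.072 -1.576 -2.518
vertex 1.291 -1.902 -2.1
vertex 1.105 -0.136 -1.017
endloop
endfacet
facet normal 0.346 -0.644 -0.683
outer loop
vertex 1.291 -1.902 -2.1
vertex 1.775 -1.384 -2.343
vertex 1.793 -1.925 -1.824
endloop
endfacet
facet normal -0.434 -0.504 0.747
outer loop
vertex 1.291 -1.902 -2.1
vertex 1.793 -1.925 -1.824
vertex 1.105 -0.136 -1.017
endloop
endfacet
facet normal 0.345 -0.644 -0.683
outer loop
vertex 1.793 -1.925 -1.824
vertex 1.775 -1.384 -2.343
vertex 2.286 -1.631 -1.852
endloop
endfacet
facet normal 0.243 -0.320 0.916
outer loop
vertex 1.793 -1.925 -1.824
vertex 2.286 -1.631 -1.852
vertex 1.105 -0.136 -1.017
endloop
endfacet
facet normal 0.346 -0.643 -0.684
outer loop
vertex 2.286 -1.631 -1.852
vertex 1.775 -1.384 -2.343
vertex 2.479 -1.192 -2.167
endloop
endfacet
facet normal 0.709 0.178 0.683
outer loop
vertex 2.286 -1.631 -1.852
vertex 2.479 -1.192 -2.167
vertex 1.105 -0.136 -1.017
endloop
endfacet
facet normal 0.346 -0.644 -0.682
outer loop
vertex 2.479 -1.192 -2.167
vertex 1.775 -1.384 -2.343
vertex 2.26 -0.866 -2.586
endloop
endfacet
facet normal 0.691 0.699 0.183
outer loop
vertex 2.479 -1.192 -2.167
vertex 2.26 -0.866 -2.586
vertex 1.105 -0.136 -1.017
endloop
endfacet
facet normal 0.348 0.655 0.670
outer loop
vertex -2.391 3.413 -3.092
vertex -2.603 2.92 -2.5
vertex -1.875 2.865 -2.824
endloop
endfacet
facet normal 0.713 0.699 0.058
outer loop
vertex -2.391 3.413 -3.092
vertex -1.875 2.865 -2.824
vertex -1.943 2.999 -3.609
endloop
endfacet
facet normal 0.250 0.850 -0.464
outer loop
vertex -2.391 3.413 -3.092
vertex -1.943 2.999 -3.609
vertex -2.713 3.138 -3.77
endloop
endfacet
facet normal -0.401 0.899 -0.174
outer loop
vertex -2.391 3.413 -3.092
vertex -2.713 3.138 -3.77
vertex -3.121 3.089 -3.084
endloop
endfacet
facet normal -0.340 0.779 0.527
outer loop
vertex -2.391 3.413 -3.092
vertex -3.121 3.089 -3.084
vertex -2.603 2.92 -2.5
endloop
endfacet
facet normal 0.995 0.057 -0.076
outer loop
vertex -1.943 2.999 -3.609
vertex -1.875 2.865 -2.824
vertex -1.879 2.251 -3.336
endloop
endfacet
facet normal 0.406 -0.012 0.914
outer loop
vertex -1.875 2.865 -2.824
vertex -2.603 2.92 -2.5
vertex -2.287 2.202 -2.65
endloop
endfacet
facet normal -0.707 0.188 0.682
outer loop
vertex -2.603 2.92 -2.5
vertex -3.121 3.089 -3.084
vertex -3.057 2.341 -2.811
endloop
endfacet
facet normal -0.806 0.382 -0.452
outer loop
vertex -3.121 3.089 -3.084
vertex -2.713 3.138 -3.77
vertex -3.125 2.475 -3.596
endloop
endfacet
facet normal 0.247 0.301 -0.921
outer loop
vertex -2.713 3.138 -3.77
vertex -1.943 2.999 -3.609
vertex -2.397 2.42 -3.92
endloop
endfacet
facet normal 0.401 -0.899 0.174
outer loop
vertex -2.609 1.927 -3.328
vertex -1.879 2.251 -3.336
vertex -2.287 2.202 -2.65
endloop
endfacet
facet normal -0.250 -0.850 0.464
outer loop
vertex -2.609 1.927 -3.328
vertex -2.287 2.202 -2.65
vertex -3.057 2.341 -2.811
endloop
endfacet
facet normal -0.713 -0.699 -0.058
outer loop
vertex -2.609 1.927 -3.328
vertex -3.057 2.341 -2.811
vertex -3.125 2.475 -3.596
endloop
endfacet
facet normal -0.348 -0.655 -0.670
outer loop
vertex -2.609 1.927 -3.328
vertex -3.125 2.475 -3.596
vertex -2.397 2.42 -3.92
endloop
endfacet
facet normal 0.340 -0.779 -0.527
outer loop
vertex -2.609 1.927 -3.328
vertex -2.397 2.42 -3.92
vertex -1.879 2.251 -3.336
endloop
endfacet
facet normal 0.806 -0.382 0.452
outer loop
vertex -2.287 2.202 -2.65
vertex -1.879 2.251 -3.336
vertex -1.875 2.865 -2.824
endloop
endfacet
facet normal -0.247 -0.301 0.921
outer loop
vertex -3.057 2.341 -2.811
vertex -2.287 2.202 -2.65
vertex -2.603 2.92 -2.5
endloop
endfacet
facet normal -0.995 -0.057 0.076
outer loop
vertex -3.125 2.475 -3.596
vertex -3.057 2.341 -2.811
vertex -3.121 3.089 -3.084
endloop
endfacet
facet normal -0.406 0.012 -0.914
outer loop
vertex -2.397 2.42 -3.92
vertex -3.125 2.475 -3.596
vertex -2.713 3.138 -3.77
endloop
endfacet
facet normal 0.707 -0.188 -0.682
outer loop
vertex -1.879 2.251 -3.336
vertex -2.397 2.42 -3.92
vertex -1.943 2.999 -3.609
endloop
endfacet

endsolid


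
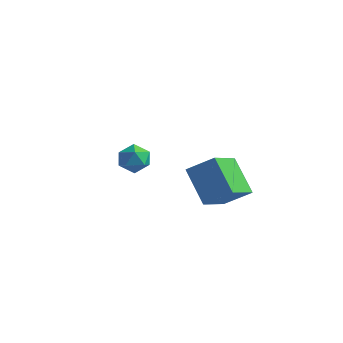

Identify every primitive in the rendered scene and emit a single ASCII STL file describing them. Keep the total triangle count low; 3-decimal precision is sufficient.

solid 
facet normal -0.751 -0.344 -0.564
outer loop
vertex 2.401 -2.878 -1.332
vertex 1.345 -2.302 -0.278
vertex 2.362 -1.448 -2.153
endloop
endfacet
facet normal 0.660 -0.360 -0.659
outer loop
vertex 3.255 -1.038 -1.482
vertex 2.401 -2.878 -1.332
vertex 2.362 -1.448 -2.153
endloop
endfacet
facet normal -0.751 -0.344 -0.564
outer loop
vertex 2.362 -1.448 -2.153
vertex 1.345 -2.302 -0.278
vertex 1.306 -0.871 -1.099
endloop
endfacet
facet normal -0.024 0.867 -0.498
outer loop
vertex 1.306 -0.871 -1.099
vertex 3.255 -1.038 -1.482
vertex 2.362 -1.448 -2.153
endloop
endfacet
facet normal 0.024 -0.867 0.498
outer loop
vertex 2.401 -2.878 -1.332
vertex 2.238 -1.892 0.393
vertex 1.345 -2.302 -0.278
endloop
endfacet
facet normal 0.660 -0.360 -0.659
outer loop
vertex 3.294 -2.469 -0.661
vertex 2.401 -2.878 -1.332
vertex 3.255 -1.038 -1.482
endloop
endfacet
facet normal 0.023 -0.867 0.498
outer loop
vertex 3.294 -2.469 -0.661
vertex 2.238 -1.892 0.393
vertex 2.401 -2.878 -1.332
endloop
endfacet
facet normal -0.660 0.360 0.659
outer loop
vertex 1.345 -2.302 -0.278
vertex 2.238 -1.892 0.393
vertex 1.306 -0.871 -1.099
endloop
endfacet
facet normal -0.023 0.867 -0.497
outer loop
vertex 2.199 -0.462 -0.428
vertex 3.255 -1.038 -1.482
vertex 1.306 -0.871 -1.099
endloop
endfacet
facet normal -0.660 0.360 0.659
outer loop
vertex 1.306 -0.871 -1.099
vertex 2.238 -1.892 0.393
vertex 2.199 -0.462 -0.428
endloop
endfacet
facet normal 0.751 0.344 0.564
outer loop
vertex 2.199 -0.462 -0.428
vertex 3.294 -2.469 -0.661
vertex 3.255 -1.038 -1.482
endloop
endfacet
facet normal 0.751 0.344 0.564
outer loop
vertex 2.238 -1.892 0.393
vertex 3.294 -2.469 -0.661
vertex 2.199 -0.462 -0.428
endloop
endfacet
facet normal -0.804 0.133 0.580
outer loop
vertex -2.533 -0.266 -1.821
vertex -2.374 -0.832 -1.471
vertex -2.129 -0.226 -1.27
endloop
endfacet
facet normal -0.551 0.758 0.349
outer loop
vertex -2.533 -0.266 -1.821
vertex -2.129 -0.226 -1.27
vertex -1.982 0.138 -1.829
endloop
endfacet
facet normal -0.554 0.748 -0.366
outer loop
vertex -2.533 -0.266 -1.821
vertex -1.982 0.138 -1.829
vertex -2.135 -0.243 -2.376
endloop
endfacet
facet normal -0.810 0.115 -0.576
outer loop
vertex -2.533 -0.266 -1.821
vertex -2.135 -0.243 -2.376
vertex -2.378 -0.842 -2.154
endloop
endfacet
facet normal -0.964 -0.265 0.010
outer loop
vertex -2.533 -0.266 -1.821
vertex -2.378 -0.842 -2.154
vertex -2.374 -0.832 -1.471
endloop
endfacet
facet normal 0.128 0.815 0.565
outer loop
vertex -1.982 0.138 -1.829
vertex -2.129 -0.226 -1.27
vertex -1.482 -0.178 -1.486
endloop
endfacet
facet normal -0.283 -0.197 0.939
outer loop
vertex -2.129 -0.226 -1.27
vertex -2.374 -0.832 -1.471
vertex -1.725 -0.777 -1.264
endloop
endfacet
facet normal -0.542 -0.840 0.015
outer loop
vertex -2.374 -0.832 -1.471
vertex -2.378 -0.842 -2.154
vertex -1.878 -1.158 -1.811
endloop
endfacet
facet normal -0.293 -0.225 -0.929
outer loop
vertex -2.378 -0.842 -2.154
vertex -2.135 -0.243 -2.376
vertex -1.731 -0.794 -2.37
endloop
endfacet
facet normal 0.120 0.798 -0.590
outer loop
vertex -2.135 -0.243 -2.376
vertex -1.982 0.138 -1.829
vertex -1.486 -0.188 -2.169
endloop
endfacet
facet normal 0.810 -0.115 0.576
outer loop
vertex -1.327 -0.754 -1.819
vertex -1.482 -0.178 -1.486
vertex -1.725 -0.777 -1.264
endloop
endfacet
facet normal 0.554 -0.748 0.366
outer loop
vertex -1.327 -0.754 -1.819
vertex -1.725 -0.777 -1.264
vertex -1.878 -1.158 -1.811
endloop
endfacet
facet normal 0.551 -0.758 -0.349
outer loop
vertex -1.327 -0.754 -1.819
vertex -1.878 -1.158 -1.811
vertex -1.731 -0.794 -2.37
endloop
endfacet
facet normal 0.804 -0.133 -0.580
outer loop
vertex -1.327 -0.754 -1.819
vertex -1.731 -0.794 -2.37
vertex -1.486 -0.188 -2.169
endloop
endfacet
facet normal 0.964 0.265 -0.010
outer loop
vertex -1.327 -0.754 -1.819
vertex -1.486 -0.188 -2.169
vertex -1.482 -0.178 -1.486
endloop
endfacet
facet normal 0.293 0.225 0.929
outer loop
vertex -1.725 -0.777 -1.264
vertex -1.482 -0.178 -1.486
vertex -2.129 -0.226 -1.27
endloop
endfacet
facet normal -0.120 -0.798 0.590
outer loop
vertex -1.878 -1.158 -1.811
vertex -1.725 -0.777 -1.264
vertex -2.374 -0.832 -1.471
endloop
endfacet
facet normal -0.128 -0.815 -0.565
outer loop
vertex -1.731 -0.794 -2.37
vertex -1.878 -1.158 -1.811
vertex -2.378 -0.842 -2.154
endloop
endfacet
facet normal 0.283 0.197 -0.939
outer loop
vertex -1.486 -0.188 -2.169
vertex -1.731 -0.794 -2.37
vertex -2.135 -0.243 -2.376
endloop
endfacet
facet normal 0.542 0.840 -0.015
outer loop
vertex -1.482 -0.178 -1.486
vertex -1.486 -0.188 -2.169
vertex -1.982 0.138 -1.829
endloop
endfacet

endsolid


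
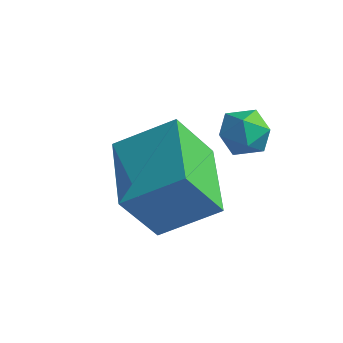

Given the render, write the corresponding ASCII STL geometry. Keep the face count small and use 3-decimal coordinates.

solid 
facet normal -0.608 0.584 0.538
outer loop
vertex 2.187 0.423 -1.97
vertex 2.104 -0.067 -1.532
vertex 2.595 0.37 -1.451
endloop
endfacet
facet normal -0.120 0.974 0.194
outer loop
vertex 2.187 0.423 -1.97
vertex 2.595 0.37 -1.451
vertex 2.838 0.519 -2.049
endloop
endfacet
facet normal -0.186 0.843 -0.505
outer loop
vertex 2.187 0.423 -1.97
vertex 2.838 0.519 -2.049
vertex 2.497 0.174 -2.5
endloop
endfacet
facet normal -0.714 0.373 -0.593
outer loop
vertex 2.187 0.423 -1.97
vertex 2.497 0.174 -2.5
vertex 2.043 -0.188 -2.181
endloop
endfacet
facet normal -0.976 0.212 0.052
outer loop
vertex 2.187 0.423 -1.97
vertex 2.043 -0.188 -2.181
vertex 2.104 -0.067 -1.532
endloop
endfacet
facet normal 0.525 0.751 0.400
outer loop
vertex 2.838 0.519 -2.049
vertex 2.595 0.37 -1.451
vertex 3.157 0.088 -1.659
endloop
endfacet
facet normal -0.265 0.120 0.957
outer loop
vertex 2.595 0.37 -1.451
vertex 2.104 -0.067 -1.532
vertex 2.703 -0.274 -1.34
endloop
endfacet
facet normal -0.860 -0.482 0.171
outer loop
vertex 2.104 -0.067 -1.532
vertex 2.043 -0.188 -2.181
vertex 2.362 -0.619 -1.791
endloop
endfacet
facet normal -0.435 -0.223 -0.872
outer loop
vertex 2.043 -0.188 -2.181
vertex 2.497 0.174 -2.5
vertex 2.605 -0.47 -2.389
endloop
endfacet
facet normal 0.420 0.539 -0.730
outer loop
vertex 2.497 0.174 -2.5
vertex 2.838 0.519 -2.049
vertex 3.096 -0.033 -2.308
endloop
endfacet
facet normal 0.714 -0.373 0.593
outer loop
vertex 3.013 -0.523 -1.87
vertex 3.157 0.088 -1.659
vertex 2.703 -0.274 -1.34
endloop
endfacet
facet normal 0.186 -0.843 0.505
outer loop
vertex 3.013 -0.523 -1.87
vertex 2.703 -0.274 -1.34
vertex 2.362 -0.619 -1.791
endloop
endfacet
facet normal 0.120 -0.974 -0.194
outer loop
vertex 3.013 -0.523 -1.87
vertex 2.362 -0.619 -1.791
vertex 2.605 -0.47 -2.389
endloop
endfacet
facet normal 0.608 -0.584 -0.538
outer loop
vertex 3.013 -0.523 -1.87
vertex 2.605 -0.47 -2.389
vertex 3.096 -0.033 -2.308
endloop
endfacet
facet normal 0.976 -0.212 -0.052
outer loop
vertex 3.013 -0.523 -1.87
vertex 3.096 -0.033 -2.308
vertex 3.157 0.088 -1.659
endloop
endfacet
facet normal 0.435 0.223 0.872
outer loop
vertex 2.703 -0.274 -1.34
vertex 3.157 0.088 -1.659
vertex 2.595 0.37 -1.451
endloop
endfacet
facet normal -0.420 -0.539 0.730
outer loop
vertex 2.362 -0.619 -1.791
vertex 2.703 -0.274 -1.34
vertex 2.104 -0.067 -1.532
endloop
endfacet
facet normal -0.525 -0.751 -0.400
outer loop
vertex 2.605 -0.47 -2.389
vertex 2.362 -0.619 -1.791
vertex 2.043 -0.188 -2.181
endloop
endfacet
facet normal 0.265 -0.120 -0.957
outer loop
vertex 3.096 -0.033 -2.308
vertex 2.605 -0.47 -2.389
vertex 2.497 0.174 -2.5
endloop
endfacet
facet normal 0.860 0.482 -0.171
outer loop
vertex 3.157 0.088 -1.659
vertex 3.096 -0.033 -2.308
vertex 2.838 0.519 -2.049
endloop
endfacet
facet normal -0.293 -0.459 0.839
outer loop
vertex 2.654 -2.202 -1.98
vertex 1.33 -0.754 -1.65
vertex 1.556 -3.018 -2.81
endloop
endfacet
facet normal 0.666 -0.727 -0.166
outer loop
vertex 2.01 -2.306 -4.11
vertex 2.654 -2.202 -1.98
vertex 1.556 -3.018 -2.81
endloop
endfacet
facet normal -0.293 -0.459 0.839
outer loop
vertex 1.556 -3.018 -2.81
vertex 1.33 -0.754 -1.65
vertex 0.232 -1.569 -2.48
endloop
endfacet
facet normal -0.687 -0.509 -0.519
outer loop
vertex 0.232 -1.569 -2.48
vertex 2.01 -2.306 -4.11
vertex 1.556 -3.018 -2.81
endloop
endfacet
facet normal 0.687 0.509 0.519
outer loop
vertex 2.654 -2.202 -1.98
vertex 1.784 -0.042 -2.95
vertex 1.33 -0.754 -1.65
endloop
endfacet
facet normal 0.665 -0.728 -0.166
outer loop
vertex 3.108 -1.491 -3.28
vertex 2.654 -2.202 -1.98
vertex 2.01 -2.306 -4.11
endloop
endfacet
facet normal 0.687 0.509 0.518
outer loop
vertex 3.108 -1.491 -3.28
vertex 1.784 -0.042 -2.95
vertex 2.654 -2.202 -1.98
endloop
endfacet
facet normal -0.666 0.728 0.166
outer loop
vertex 1.33 -0.754 -1.65
vertex 1.784 -0.042 -2.95
vertex 0.232 -1.569 -2.48
endloop
endfacet
facet normal -0.687 -0.510 -0.519
outer loop
vertex 0.686 -0.858 -3.78
vertex 2.01 -2.306 -4.11
vertex 0.232 -1.569 -2.48
endloop
endfacet
facet normal -0.666 0.728 0.165
outer loop
vertex 0.232 -1.569 -2.48
vertex 1.784 -0.042 -2.95
vertex 0.686 -0.858 -3.78
endloop
endfacet
facet normal 0.293 0.459 -0.839
outer loop
vertex 0.686 -0.858 -3.78
vertex 3.108 -1.491 -3.28
vertex 2.01 -2.306 -4.11
endloop
endfacet
facet normal 0.293 0.459 -0.839
outer loop
vertex 1.784 -0.042 -2.95
vertex 3.108 -1.491 -3.28
vertex 0.686 -0.858 -3.78
endloop
endfacet

endsolid


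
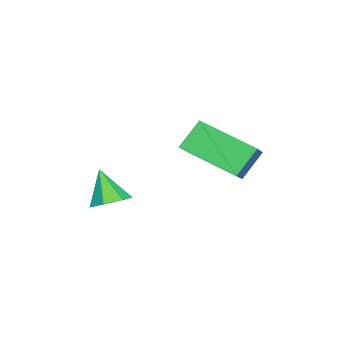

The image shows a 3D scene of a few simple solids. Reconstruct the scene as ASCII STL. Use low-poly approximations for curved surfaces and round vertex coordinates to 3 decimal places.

solid 
facet normal -0.572 0.386 0.724
outer loop
vertex 3.289 0.967 1.584
vertex 3.653 2.572 1.017
vertex 2.536 0.934 1.007
endloop
endfacet
facet normal -0.210 -0.922 0.326
outer loop
vertex 3.107 0.548 0.283
vertex 3.289 0.967 1.584
vertex 2.536 0.934 1.007
endloop
endfacet
facet normal -0.572 0.385 0.724
outer loop
vertex 2.536 0.934 1.007
vertex 3.653 2.572 1.017
vertex 2.899 2.538 0.44
endloop
endfacet
facet normal -0.794 -0.035 -0.607
outer loop
vertex 2.899 2.538 0.44
vertex 3.107 0.548 0.283
vertex 2.536 0.934 1.007
endloop
endfacet
facet normal 0.794 0.035 0.607
outer loop
vertex 3.289 0.967 1.584
vertex 4.224 2.186 0.293
vertex 3.653 2.572 1.017
endloop
endfacet
facet normal -0.208 -0.922 0.326
outer loop
vertex 3.861 0.582 0.86
vertex 3.289 0.967 1.584
vertex 3.107 0.548 0.283
endloop
endfacet
facet normal 0.793 0.035 0.608
outer loop
vertex 3.861 0.582 0.86
vertex 4.224 2.186 0.293
vertex 3.289 0.967 1.584
endloop
endfacet
facet normal 0.209 0.922 -0.327
outer loop
vertex 3.653 2.572 1.017
vertex 4.224 2.186 0.293
vertex 2.899 2.538 0.44
endloop
endfacet
facet normal -0.793 -0.035 -0.608
outer loop
vertex 3.471 2.153 -0.284
vertex 3.107 0.548 0.283
vertex 2.899 2.538 0.44
endloop
endfacet
facet normal 0.209 0.922 -0.325
outer loop
vertex 2.899 2.538 0.44
vertex 4.224 2.186 0.293
vertex 3.471 2.153 -0.284
endloop
endfacet
facet normal 0.572 -0.386 -0.724
outer loop
vertex 3.471 2.153 -0.284
vertex 3.861 0.582 0.86
vertex 3.107 0.548 0.283
endloop
endfacet
facet normal 0.572 -0.385 -0.724
outer loop
vertex 4.224 2.186 0.293
vertex 3.861 0.582 0.86
vertex 3.471 2.153 -0.284
endloop
endfacet
facet normal 0.408 0.399 -0.821
outer loop
vertex 4.557 -1.211 -1.168
vertex 4.027 -1.198 -1.425
vertex 4.285 -0.783 -1.095
endloop
endfacet
facet normal 0.493 0.168 0.854
outer loop
vertex 4.557 -1.211 -1.168
vertex 4.285 -0.783 -1.095
vertex 3.573 -1.642 -0.515
endloop
endfacet
facet normal 0.408 0.399 -0.821
outer loop
vertex 4.285 -0.783 -1.095
vertex 4.027 -1.198 -1.425
vertex 3.818 -0.668 -1.271
endloop
endfacet
facet normal -0.134 0.628 0.766
outer loop
vertex 4.285 -0.783 -1.095
vertex 3.818 -0.668 -1.271
vertex 3.573 -1.642 -0.515
endloop
endfacet
facet normal 0.408 0.399 -0.821
outer loop
vertex 3.818 -0.668 -1.271
vertex 4.027 -1.198 -1.425
vertex 3.508 -0.952 -1.563
endloop
endfacet
facet normal -0.792 0.486 0.369
outer loop
vertex 3.818 -0.668 -1.271
vertex 3.508 -0.952 -1.563
vertex 3.573 -1.642 -0.515
endloop
endfacet
facet normal 0.408 0.401 -0.820
outer loop
vertex 3.508 -0.952 -1.563
vertex 4.027 -1.198 -1.425
vertex 3.589 -1.421 -1.752
endloop
endfacet
facet normal -0.987 -0.154 -0.040
outer loop
vertex 3.508 -0.952 -1.563
vertex 3.589 -1.421 -1.752
vertex 3.573 -1.642 -0.515
endloop
endfacet
facet normal 0.408 0.401 -0.820
outer loop
vertex 3.589 -1.421 -1.752
vertex 4.027 -1.198 -1.425
vertex 3.999 -1.722 -1.695
endloop
endfacet
facet normal -0.571 -0.807 -0.152
outer loop
vertex 3.589 -1.421 -1.752
vertex 3.999 -1.722 -1.695
vertex 3.573 -1.642 -0.515
endloop
endfacet
facet normal 0.408 0.401 -0.820
outer loop
vertex 3.999 -1.722 -1.695
vertex 4.027 -1.198 -1.425
vertex 4.43 -1.629 -1.435
endloop
endfacet
facet normal 0.141 -0.983 0.118
outer loop
vertex 3.999 -1.722 -1.695
vertex 4.43 -1.629 -1.435
vertex 3.573 -1.642 -0.515
endloop
endfacet
facet normal 0.408 0.400 -0.821
outer loop
vertex 4.43 -1.629 -1.435
vertex 4.027 -1.198 -1.425
vertex 4.557 -1.211 -1.168
endloop
endfacet
facet normal 0.616 -0.548 0.566
outer loop
vertex 4.43 -1.629 -1.435
vertex 4.557 -1.211 -1.168
vertex 3.573 -1.642 -0.515
endloop
endfacet

endsolid


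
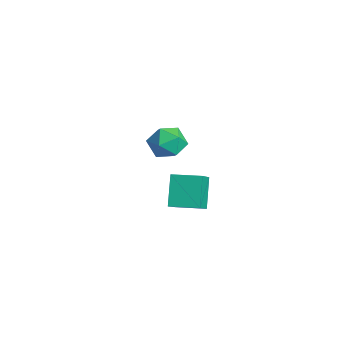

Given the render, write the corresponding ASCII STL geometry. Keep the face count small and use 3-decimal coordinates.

solid 
facet normal -0.521 0.317 0.793
outer loop
vertex 3.115 -1.396 3.136
vertex 3.911 -0.296 3.219
vertex 2.095 -0.584 2.141
endloop
endfacet
facet normal -0.585 -0.809 -0.061
outer loop
vertex 2.949 -1.104 0.841
vertex 3.115 -1.396 3.136
vertex 2.095 -0.584 2.141
endloop
endfacet
facet normal -0.521 0.317 0.793
outer loop
vertex 2.095 -0.584 2.141
vertex 3.911 -0.296 3.219
vertex 2.891 0.516 2.224
endloop
endfacet
facet normal -0.622 0.496 -0.607
outer loop
vertex 2.891 0.516 2.224
vertex 2.949 -1.104 0.841
vertex 2.095 -0.584 2.141
endloop
endfacet
facet normal 0.622 -0.496 0.607
outer loop
vertex 3.115 -1.396 3.136
vertex 4.765 -0.816 1.919
vertex 3.911 -0.296 3.219
endloop
endfacet
facet normal -0.585 -0.809 -0.061
outer loop
vertex 3.969 -1.916 1.836
vertex 3.115 -1.396 3.136
vertex 2.949 -1.104 0.841
endloop
endfacet
facet normal 0.622 -0.496 0.607
outer loop
vertex 3.969 -1.916 1.836
vertex 4.765 -0.816 1.919
vertex 3.115 -1.396 3.136
endloop
endfacet
facet normal 0.585 0.809 0.061
outer loop
vertex 3.911 -0.296 3.219
vertex 4.765 -0.816 1.919
vertex 2.891 0.516 2.224
endloop
endfacet
facet normal -0.622 0.496 -0.607
outer loop
vertex 3.745 -0.004 0.924
vertex 2.949 -1.104 0.841
vertex 2.891 0.516 2.224
endloop
endfacet
facet normal 0.585 0.809 0.061
outer loop
vertex 2.891 0.516 2.224
vertex 4.765 -0.816 1.919
vertex 3.745 -0.004 0.924
endloop
endfacet
facet normal 0.521 -0.317 -0.793
outer loop
vertex 3.745 -0.004 0.924
vertex 3.969 -1.916 1.836
vertex 2.949 -1.104 0.841
endloop
endfacet
facet normal 0.521 -0.317 -0.793
outer loop
vertex 4.765 -0.816 1.919
vertex 3.969 -1.916 1.836
vertex 3.745 -0.004 0.924
endloop
endfacet
facet normal 0.320 0.805 0.499
outer loop
vertex -1.211 1.477 1.527
vertex -1.863 1.283 2.258
vertex -0.943 0.895 2.294
endloop
endfacet
facet normal 0.844 0.526 0.104
outer loop
vertex -1.211 1.477 1.527
vertex -0.943 0.895 2.294
vertex -0.675 0.649 1.364
endloop
endfacet
facet normal 0.630 0.521 -0.576
outer loop
vertex -1.211 1.477 1.527
vertex -0.675 0.649 1.364
vertex -1.429 0.885 0.753
endloop
endfacet
facet normal -0.029 0.798 -0.602
outer loop
vertex -1.211 1.477 1.527
vertex -1.429 0.885 0.753
vertex -2.164 1.276 1.306
endloop
endfacet
facet normal -0.220 0.974 0.062
outer loop
vertex -1.211 1.477 1.527
vertex -2.164 1.276 1.306
vertex -1.863 1.283 2.258
endloop
endfacet
facet normal 0.939 -0.150 0.310
outer loop
vertex -0.675 0.649 1.364
vertex -0.943 0.895 2.294
vertex -0.996 -0.056 1.994
endloop
endfacet
facet normal 0.090 0.302 0.949
outer loop
vertex -0.943 0.895 2.294
vertex -1.863 1.283 2.258
vertex -1.731 0.335 2.547
endloop
endfacet
facet normal -0.782 0.573 0.243
outer loop
vertex -1.863 1.283 2.258
vertex -2.164 1.276 1.306
vertex -2.485 0.571 1.936
endloop
endfacet
facet normal -0.473 0.289 -0.833
outer loop
vertex -2.164 1.276 1.306
vertex -1.429 0.885 0.753
vertex -2.217 0.325 1.006
endloop
endfacet
facet normal 0.591 -0.159 -0.791
outer loop
vertex -1.429 0.885 0.753
vertex -0.675 0.649 1.364
vertex -1.297 -0.063 1.042
endloop
endfacet
facet normal 0.029 -0.798 0.602
outer loop
vertex -1.949 -0.257 1.773
vertex -0.996 -0.056 1.994
vertex -1.731 0.335 2.547
endloop
endfacet
facet normal -0.630 -0.521 0.576
outer loop
vertex -1.949 -0.257 1.773
vertex -1.731 0.335 2.547
vertex -2.485 0.571 1.936
endloop
endfacet
facet normal -0.844 -0.526 -0.104
outer loop
vertex -1.949 -0.257 1.773
vertex -2.485 0.571 1.936
vertex -2.217 0.325 1.006
endloop
endfacet
facet normal -0.320 -0.805 -0.499
outer loop
vertex -1.949 -0.257 1.773
vertex -2.217 0.325 1.006
vertex -1.297 -0.063 1.042
endloop
endfacet
facet normal 0.220 -0.974 -0.062
outer loop
vertex -1.949 -0.257 1.773
vertex -1.297 -0.063 1.042
vertex -0.996 -0.056 1.994
endloop
endfacet
facet normal 0.473 -0.289 0.833
outer loop
vertex -1.731 0.335 2.547
vertex -0.996 -0.056 1.994
vertex -0.943 0.895 2.294
endloop
endfacet
facet normal -0.591 0.159 0.791
outer loop
vertex -2.485 0.571 1.936
vertex -1.731 0.335 2.547
vertex -1.863 1.283 2.258
endloop
endfacet
facet normal -0.939 0.150 -0.310
outer loop
vertex -2.217 0.325 1.006
vertex -2.485 0.571 1.936
vertex -2.164 1.276 1.306
endloop
endfacet
facet normal -0.090 -0.302 -0.949
outer loop
vertex -1.297 -0.063 1.042
vertex -2.217 0.325 1.006
vertex -1.429 0.885 0.753
endloop
endfacet
facet normal 0.782 -0.573 -0.243
outer loop
vertex -0.996 -0.056 1.994
vertex -1.297 -0.063 1.042
vertex -0.675 0.649 1.364
endloop
endfacet

endsolid


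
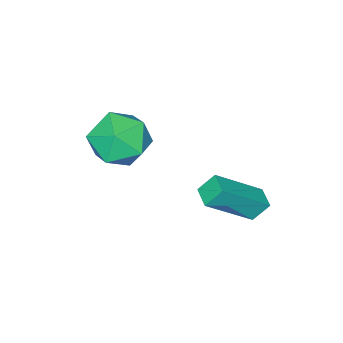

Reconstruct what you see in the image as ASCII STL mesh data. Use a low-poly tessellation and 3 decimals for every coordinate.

solid 
facet normal -0.554 -0.827 0.100
outer loop
vertex -0.886 -0.73 -2.661
vertex -1.318 -0.358 -1.977
vertex -2.361 0.092 -4.04
endloop
endfacet
facet normal 0.485 -0.418 -0.768
outer loop
vertex -1.902 0.778 -4.123
vertex -0.886 -0.73 -2.661
vertex -2.361 0.092 -4.04
endloop
endfacet
facet normal -0.553 -0.827 0.099
outer loop
vertex -2.361 0.092 -4.04
vertex -1.318 -0.358 -1.977
vertex -2.793 0.463 -3.356
endloop
endfacet
facet normal -0.677 0.377 -0.632
outer loop
vertex -2.793 0.463 -3.356
vertex -1.902 0.778 -4.123
vertex -2.361 0.092 -4.04
endloop
endfacet
facet normal 0.677 -0.376 0.632
outer loop
vertex -0.886 -0.73 -2.661
vertex -0.859 0.328 -2.06
vertex -1.318 -0.358 -1.977
endloop
endfacet
facet normal 0.486 -0.417 -0.768
outer loop
vertex -0.427 -0.043 -2.744
vertex -0.886 -0.73 -2.661
vertex -1.902 0.778 -4.123
endloop
endfacet
facet normal 0.677 -0.376 0.632
outer loop
vertex -0.427 -0.043 -2.744
vertex -0.859 0.328 -2.06
vertex -0.886 -0.73 -2.661
endloop
endfacet
facet normal -0.485 0.418 0.768
outer loop
vertex -1.318 -0.358 -1.977
vertex -0.859 0.328 -2.06
vertex -2.793 0.463 -3.356
endloop
endfacet
facet normal -0.677 0.376 -0.632
outer loop
vertex -2.334 1.15 -3.439
vertex -1.902 0.778 -4.123
vertex -2.793 0.463 -3.356
endloop
endfacet
facet normal -0.486 0.417 0.768
outer loop
vertex -2.793 0.463 -3.356
vertex -0.859 0.328 -2.06
vertex -2.334 1.15 -3.439
endloop
endfacet
facet normal 0.554 0.827 -0.100
outer loop
vertex -2.334 1.15 -3.439
vertex -0.427 -0.043 -2.744
vertex -1.902 0.778 -4.123
endloop
endfacet
facet normal 0.553 0.827 -0.099
outer loop
vertex -0.859 0.328 -2.06
vertex -0.427 -0.043 -2.744
vertex -2.334 1.15 -3.439
endloop
endfacet
facet normal -0.623 -0.104 0.775
outer loop
vertex -0.405 -2.584 0.085
vertex -0.931 -3.512 -0.462
vertex 0.004 -3.697 0.264
endloop
endfacet
facet normal 0.005 0.161 0.987
outer loop
vertex -0.405 -2.584 0.085
vertex 0.004 -3.697 0.264
vertex 0.775 -2.792 0.113
endloop
endfacet
facet normal 0.120 0.768 0.629
outer loop
vertex -0.405 -2.584 0.085
vertex 0.775 -2.792 0.113
vertex 0.317 -2.048 -0.707
endloop
endfacet
facet normal -0.437 0.878 0.196
outer loop
vertex -0.405 -2.584 0.085
vertex 0.317 -2.048 -0.707
vertex -0.738 -2.493 -1.063
endloop
endfacet
facet normal -0.896 0.339 0.287
outer loop
vertex -0.405 -2.584 0.085
vertex -0.738 -2.493 -1.063
vertex -0.931 -3.512 -0.462
endloop
endfacet
facet normal 0.514 -0.304 0.802
outer loop
vertex 0.775 -2.792 0.113
vertex 0.004 -3.697 0.264
vertex 0.978 -3.847 -0.417
endloop
endfacet
facet normal -0.502 -0.733 0.460
outer loop
vertex 0.004 -3.697 0.264
vertex -0.931 -3.512 -0.462
vertex -0.077 -4.292 -0.773
endloop
endfacet
facet normal -0.944 -0.016 -0.330
outer loop
vertex -0.931 -3.512 -0.462
vertex -0.738 -2.493 -1.063
vertex -0.535 -3.548 -1.593
endloop
endfacet
facet normal -0.201 0.856 -0.476
outer loop
vertex -0.738 -2.493 -1.063
vertex 0.317 -2.048 -0.707
vertex 0.236 -2.643 -1.744
endloop
endfacet
facet normal 0.700 0.678 0.224
outer loop
vertex 0.317 -2.048 -0.707
vertex 0.775 -2.792 0.113
vertex 1.171 -2.828 -1.018
endloop
endfacet
facet normal 0.437 -0.878 -0.196
outer loop
vertex 0.645 -3.756 -1.565
vertex 0.978 -3.847 -0.417
vertex -0.077 -4.292 -0.773
endloop
endfacet
facet normal -0.120 -0.768 -0.629
outer loop
vertex 0.645 -3.756 -1.565
vertex -0.077 -4.292 -0.773
vertex -0.535 -3.548 -1.593
endloop
endfacet
facet normal -0.005 -0.161 -0.987
outer loop
vertex 0.645 -3.756 -1.565
vertex -0.535 -3.548 -1.593
vertex 0.236 -2.643 -1.744
endloop
endfacet
facet normal 0.623 0.104 -0.775
outer loop
vertex 0.645 -3.756 -1.565
vertex 0.236 -2.643 -1.744
vertex 1.171 -2.828 -1.018
endloop
endfacet
facet normal 0.896 -0.339 -0.287
outer loop
vertex 0.645 -3.756 -1.565
vertex 1.171 -2.828 -1.018
vertex 0.978 -3.847 -0.417
endloop
endfacet
facet normal 0.201 -0.856 0.476
outer loop
vertex -0.077 -4.292 -0.773
vertex 0.978 -3.847 -0.417
vertex 0.004 -3.697 0.264
endloop
endfacet
facet normal -0.700 -0.678 -0.224
outer loop
vertex -0.535 -3.548 -1.593
vertex -0.077 -4.292 -0.773
vertex -0.931 -3.512 -0.462
endloop
endfacet
facet normal -0.514 0.304 -0.802
outer loop
vertex 0.236 -2.643 -1.744
vertex -0.535 -3.548 -1.593
vertex -0.738 -2.493 -1.063
endloop
endfacet
facet normal 0.502 0.733 -0.460
outer loop
vertex 1.171 -2.828 -1.018
vertex 0.236 -2.643 -1.744
vertex 0.317 -2.048 -0.707
endloop
endfacet
facet normal 0.944 0.016 0.330
outer loop
vertex 0.978 -3.847 -0.417
vertex 1.171 -2.828 -1.018
vertex 0.775 -2.792 0.113
endloop
endfacet

endsolid


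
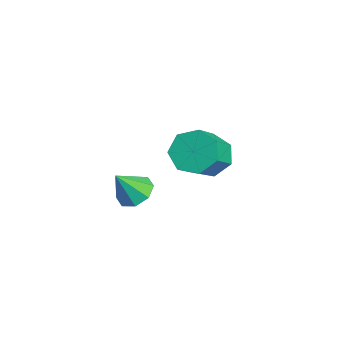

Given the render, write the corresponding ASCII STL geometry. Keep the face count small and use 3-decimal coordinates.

solid 
facet normal -0.025 0.541 -0.841
outer loop
vertex -0.101 -1.47 0.276
vertex -0.643 -1.674 0.161
vertex -0.425 -1.21 0.453
endloop
endfacet
facet normal 0.626 0.286 0.726
outer loop
vertex -0.101 -1.47 0.276
vertex -0.425 -1.21 0.453
vertex -0.617 -2.226 1.019
endloop
endfacet
facet normal -0.026 0.541 -0.841
outer loop
vertex -0.425 -1.21 0.453
vertex -0.643 -1.674 0.161
vertex -0.876 -1.222 0.459
endloop
endfacet
facet normal -0.001 0.487 0.873
outer loop
vertex -0.425 -1.21 0.453
vertex -0.876 -1.222 0.459
vertex -0.617 -2.226 1.019
endloop
endfacet
facet normal -0.026 0.541 -0.841
outer loop
vertex -0.876 -1.222 0.459
vertex -0.643 -1.674 0.161
vertex -1.191 -1.498 0.291
endloop
endfacet
facet normal -0.619 0.255 0.743
outer loop
vertex -0.876 -1.222 0.459
vertex -1.191 -1.498 0.291
vertex -0.617 -2.226 1.019
endloop
endfacet
facet normal -0.025 0.541 -0.840
outer loop
vertex -1.191 -1.498 0.291
vertex -0.643 -1.674 0.161
vertex -1.184 -1.878 0.046
endloop
endfacet
facet normal -0.870 -0.279 0.407
outer loop
vertex -1.191 -1.498 0.291
vertex -1.184 -1.878 0.046
vertex -0.617 -2.226 1.019
endloop
endfacet
facet normal -0.025 0.541 -0.841
outer loop
vertex -1.184 -1.878 0.046
vertex -0.643 -1.674 0.161
vertex -0.861 -2.138 -0.131
endloop
endfacet
facet normal -0.603 -0.795 0.067
outer loop
vertex -1.184 -1.878 0.046
vertex -0.861 -2.138 -0.131
vertex -0.617 -2.226 1.019
endloop
endfacet
facet normal -0.024 0.541 -0.841
outer loop
vertex -0.861 -2.138 -0.131
vertex -0.643 -1.674 0.161
vertex -0.409 -2.127 -0.137
endloop
endfacet
facet normal 0.023 -0.996 -0.081
outer loop
vertex -0.861 -2.138 -0.131
vertex -0.409 -2.127 -0.137
vertex -0.617 -2.226 1.019
endloop
endfacet
facet normal -0.024 0.541 -0.841
outer loop
vertex -0.409 -2.127 -0.137
vertex -0.643 -1.674 0.161
vertex -0.095 -1.85 0.032
endloop
endfacet
facet normal 0.645 -0.762 0.051
outer loop
vertex -0.409 -2.127 -0.137
vertex -0.095 -1.85 0.032
vertex -0.617 -2.226 1.019
endloop
endfacet
facet normal -0.025 0.540 -0.841
outer loop
vertex -0.095 -1.85 0.032
vertex -0.643 -1.674 0.161
vertex -0.101 -1.47 0.276
endloop
endfacet
facet normal 0.894 -0.232 0.384
outer loop
vertex -0.095 -1.85 0.032
vertex -0.101 -1.47 0.276
vertex -0.617 -2.226 1.019
endloop
endfacet
facet normal -0.554 0.498 -0.667
outer loop
vertex 1.781 -0.335 2.344
vertex 1.268 -0.309 2.79
vertex 1.775 0.135 2.7
endloop
endfacet
facet normal 0.831 0.342 -0.438
outer loop
vertex 1.781 -0.335 2.344
vertex 1.775 0.135 2.7
vertex 2.564 -1.036 3.283
endloop
endfacet
facet normal 0.832 0.343 -0.437
outer loop
vertex 2.564 -1.036 3.283
vertex 1.775 0.135 2.7
vertex 2.558 -0.566 3.64
endloop
endfacet
facet normal 0.556 -0.498 0.665
outer loop
vertex 2.564 -1.036 3.283
vertex 2.558 -0.566 3.64
vertex 2.052 -1.011 3.73
endloop
endfacet
facet normal -0.554 0.498 -0.667
outer loop
vertex 1.775 0.135 2.7
vertex 1.268 -0.309 2.79
vertex 1.387 0.271 3.124
endloop
endfacet
facet normal 0.510 0.837 0.199
outer loop
vertex 1.775 0.135 2.7
vertex 1.387 0.271 3.124
vertex 2.558 -0.566 3.64
endloop
endfacet
facet normal 0.511 0.837 0.198
outer loop
vertex 2.558 -0.566 3.64
vertex 1.387 0.271 3.124
vertex 2.171 -0.43 4.064
endloop
endfacet
facet normal 0.556 -0.497 0.667
outer loop
vertex 2.558 -0.566 3.64
vertex 2.171 -0.43 4.064
vertex 2.052 -1.011 3.73
endloop
endfacet
facet normal -0.556 0.497 -0.666
outer loop
vertex 1.387 0.271 3.124
vertex 1.268 -0.309 2.79
vertex 0.91 -0.031 3.297
endloop
endfacet
facet normal -0.195 0.701 0.686
outer loop
vertex 1.387 0.271 3.124
vertex 0.91 -0.031 3.297
vertex 2.171 -0.43 4.064
endloop
endfacet
facet normal -0.196 0.700 0.686
outer loop
vertex 2.171 -0.43 4.064
vertex 0.91 -0.031 3.297
vertex 1.694 -0.732 4.236
endloop
endfacet
facet normal 0.555 -0.497 0.667
outer loop
vertex 2.171 -0.43 4.064
vertex 1.694 -0.732 4.236
vertex 2.052 -1.011 3.73
endloop
endfacet
facet normal -0.556 0.498 -0.666
outer loop
vertex 0.91 -0.031 3.297
vertex 1.268 -0.309 2.79
vertex 0.703 -0.542 3.088
endloop
endfacet
facet normal -0.753 0.037 0.656
outer loop
vertex 0.91 -0.031 3.297
vertex 0.703 -0.542 3.088
vertex 1.694 -0.732 4.236
endloop
endfacet
facet normal -0.753 0.039 0.657
outer loop
vertex 1.694 -0.732 4.236
vertex 0.703 -0.542 3.088
vertex 1.486 -1.243 4.028
endloop
endfacet
facet normal 0.555 -0.497 0.667
outer loop
vertex 1.694 -0.732 4.236
vertex 1.486 -1.243 4.028
vertex 2.052 -1.011 3.73
endloop
endfacet
facet normal -0.556 0.497 -0.666
outer loop
vertex 0.703 -0.542 3.088
vertex 1.268 -0.309 2.79
vertex 0.921 -0.878 2.655
endloop
endfacet
facet normal -0.745 -0.654 0.133
outer loop
vertex 0.703 -0.542 3.088
vertex 0.921 -0.878 2.655
vertex 1.486 -1.243 4.028
endloop
endfacet
facet normal -0.744 -0.655 0.132
outer loop
vertex 1.486 -1.243 4.028
vertex 0.921 -0.878 2.655
vertex 1.705 -1.579 3.595
endloop
endfacet
facet normal 0.555 -0.497 0.667
outer loop
vertex 1.486 -1.243 4.028
vertex 1.705 -1.579 3.595
vertex 2.052 -1.011 3.73
endloop
endfacet
facet normal -0.555 0.497 -0.667
outer loop
vertex 0.921 -0.878 2.655
vertex 1.268 -0.309 2.79
vertex 1.401 -0.786 2.324
endloop
endfacet
facet normal -0.175 -0.854 -0.491
outer loop
vertex 0.921 -0.878 2.655
vertex 1.401 -0.786 2.324
vertex 1.705 -1.579 3.595
endloop
endfacet
facet normal -0.176 -0.854 -0.490
outer loop
vertex 1.705 -1.579 3.595
vertex 1.401 -0.786 2.324
vertex 2.184 -1.487 3.263
endloop
endfacet
facet normal 0.557 -0.498 0.665
outer loop
vertex 1.705 -1.579 3.595
vertex 2.184 -1.487 3.263
vertex 2.052 -1.011 3.73
endloop
endfacet
facet normal -0.555 0.497 -0.667
outer loop
vertex 1.401 -0.786 2.324
vertex 1.268 -0.309 2.79
vertex 1.781 -0.335 2.344
endloop
endfacet
facet normal 0.526 -0.410 -0.745
outer loop
vertex 1.401 -0.786 2.324
vertex 1.781 -0.335 2.344
vertex 2.184 -1.487 3.263
endloop
endfacet
facet normal 0.526 -0.410 -0.745
outer loop
vertex 2.184 -1.487 3.263
vertex 1.781 -0.335 2.344
vertex 2.564 -1.036 3.283
endloop
endfacet
facet normal 0.556 -0.498 0.665
outer loop
vertex 2.184 -1.487 3.263
vertex 2.564 -1.036 3.283
vertex 2.052 -1.011 3.73
endloop
endfacet

endsolid
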